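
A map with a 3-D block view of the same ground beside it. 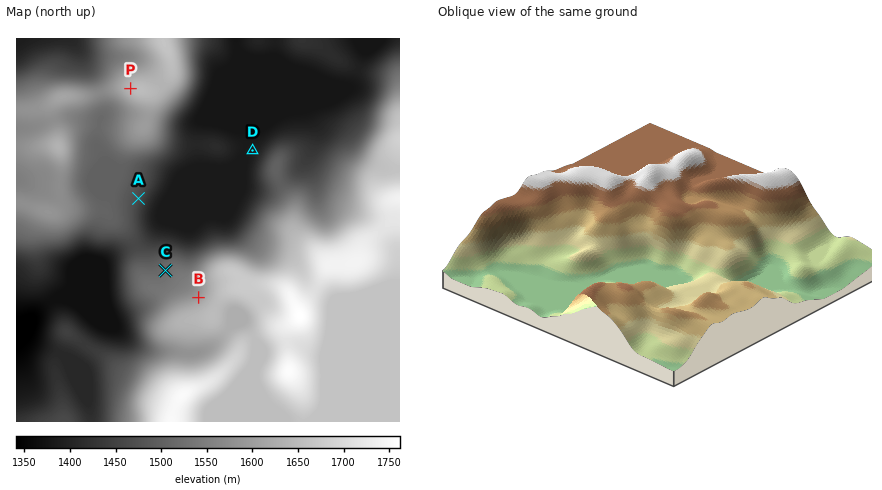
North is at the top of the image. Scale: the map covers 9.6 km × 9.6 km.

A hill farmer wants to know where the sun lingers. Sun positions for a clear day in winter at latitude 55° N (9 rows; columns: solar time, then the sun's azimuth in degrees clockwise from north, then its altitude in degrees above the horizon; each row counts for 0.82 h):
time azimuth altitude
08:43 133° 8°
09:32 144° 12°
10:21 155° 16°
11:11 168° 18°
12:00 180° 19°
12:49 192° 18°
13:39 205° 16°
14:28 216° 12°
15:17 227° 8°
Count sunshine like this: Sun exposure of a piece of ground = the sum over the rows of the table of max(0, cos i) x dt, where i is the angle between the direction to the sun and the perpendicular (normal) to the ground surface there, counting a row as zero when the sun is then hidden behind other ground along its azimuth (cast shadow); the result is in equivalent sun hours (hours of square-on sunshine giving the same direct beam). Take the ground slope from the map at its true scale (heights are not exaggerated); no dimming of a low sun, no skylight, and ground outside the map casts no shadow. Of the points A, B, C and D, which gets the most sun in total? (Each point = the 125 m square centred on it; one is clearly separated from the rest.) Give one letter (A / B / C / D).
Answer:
A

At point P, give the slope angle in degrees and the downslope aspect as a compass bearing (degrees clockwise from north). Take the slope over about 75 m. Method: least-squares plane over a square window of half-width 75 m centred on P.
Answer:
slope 5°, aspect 266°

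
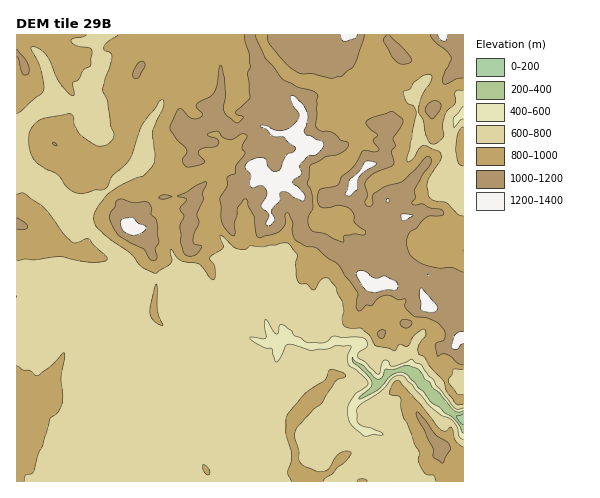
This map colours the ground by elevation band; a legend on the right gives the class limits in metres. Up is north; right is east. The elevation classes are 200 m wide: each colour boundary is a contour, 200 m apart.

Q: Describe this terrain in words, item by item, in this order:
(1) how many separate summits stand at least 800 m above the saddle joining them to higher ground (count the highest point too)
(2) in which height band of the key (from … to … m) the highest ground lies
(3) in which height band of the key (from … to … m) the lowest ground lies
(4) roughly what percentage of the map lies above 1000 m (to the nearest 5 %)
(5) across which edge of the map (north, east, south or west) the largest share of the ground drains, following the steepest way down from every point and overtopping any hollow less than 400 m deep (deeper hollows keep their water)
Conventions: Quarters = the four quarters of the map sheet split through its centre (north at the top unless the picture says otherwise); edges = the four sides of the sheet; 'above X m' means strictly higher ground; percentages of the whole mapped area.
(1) Counting only tops that stand 800 m proud, the map has 1 summit.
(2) The highest ground lies in the 1200–1400 m band.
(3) The lowest point is somewhere between 0 and 200 m.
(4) Roughly 20 % of the ground is higher than 1000 m.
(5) Most of the ground drains across the eastern edge.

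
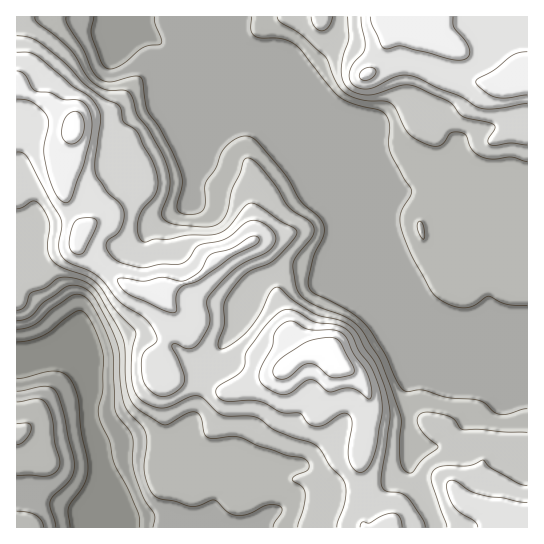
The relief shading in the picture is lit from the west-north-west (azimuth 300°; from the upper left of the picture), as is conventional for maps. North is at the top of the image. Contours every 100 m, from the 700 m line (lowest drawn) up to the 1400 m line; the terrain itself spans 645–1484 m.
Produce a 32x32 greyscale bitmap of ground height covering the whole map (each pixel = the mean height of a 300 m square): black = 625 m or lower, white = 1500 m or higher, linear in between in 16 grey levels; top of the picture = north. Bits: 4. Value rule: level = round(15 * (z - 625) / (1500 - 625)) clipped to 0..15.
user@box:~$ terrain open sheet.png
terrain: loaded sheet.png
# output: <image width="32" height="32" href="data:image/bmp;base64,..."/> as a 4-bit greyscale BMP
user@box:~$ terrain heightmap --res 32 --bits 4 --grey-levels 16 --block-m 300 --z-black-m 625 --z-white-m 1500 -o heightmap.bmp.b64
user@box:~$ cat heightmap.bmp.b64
<image width="32" height="32" href="data:image/bmp;base64,Qk12AgAAAAAAAHYAAAAoAAAAIAAAACAAAAABAAQAAAAAAAACAAATCwAAEwsAABAAAAAAAAAAAAAAABEREQAiIiIAMzMzAERERABVVVUAZmZmAHd3dwCIiIgAmZmZAKqqqgC7u7sAzMzMAN3d3QDu7u4A////AGUxAAE0REREVniaqpiJqqpEMRESRFVVVVZ3iZmXiqqqRDIRElZlVVVmd4mYd5qpmFVTERNmZVVVZnial2eZiIhlUxEjVlVVVmd4m5dmd4iHZlMRI1ZmZmeIiZunZnd3d2ZCETRmZniImaqqqGd2ZmZVQhJGiHeJmaqrq7hmZlVFNDISSKqZq7vLu7y3VURERBIhElm7qZq83c3clURDMzMRERFZuqmJrN7u63QzMzMzERESWKqqiJvN7tlUNEMzMzIRE3irupiKzLumQ0REQzNkISWKvLqYiKqHZDM0REREdkNIvMy6mIiHVEMzNFZVVXdmervMu7mIhkMzMzVmZVZ3iruqqqvLmIZTMzNFZVVVeJy6mYiau7uXVDMzVmVVVXecy6iIiIm7mHQzNFZVVVaIm7updlVnmYdUMzRmVVVmibuqqYZEV4h1QzM0VVVVVprMqpiHVFZ3ZDMzNFVVVVab3bmYhkRWdlMzMzRWVVVmq925iIVDRWVDMzNFZmZnd6veyYhkMzRUMzMzRWd2eImrzsmHVDMzMzMzM0V3d4iZvMy5hkMzMzMzM0Vmd3mqusu6hmVDMzMzMzR6mImrvM27qGREQzMzMzNGm7uru7zNqodDMzNEREQ0V4q7u8zLvJh1QzMzRERFVXeJvMzMu7t2ZDMzNERERmeIiszMzLu7"/>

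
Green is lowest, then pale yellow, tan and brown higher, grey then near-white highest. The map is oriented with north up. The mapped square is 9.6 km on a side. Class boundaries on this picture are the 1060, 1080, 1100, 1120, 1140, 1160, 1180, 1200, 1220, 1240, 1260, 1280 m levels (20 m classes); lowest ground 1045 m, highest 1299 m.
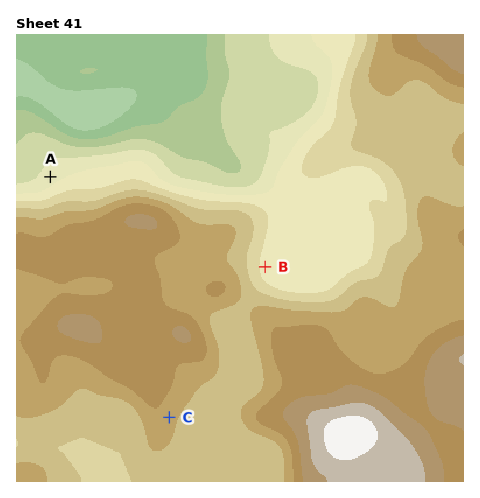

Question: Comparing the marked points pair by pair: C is above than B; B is above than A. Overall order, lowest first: A B C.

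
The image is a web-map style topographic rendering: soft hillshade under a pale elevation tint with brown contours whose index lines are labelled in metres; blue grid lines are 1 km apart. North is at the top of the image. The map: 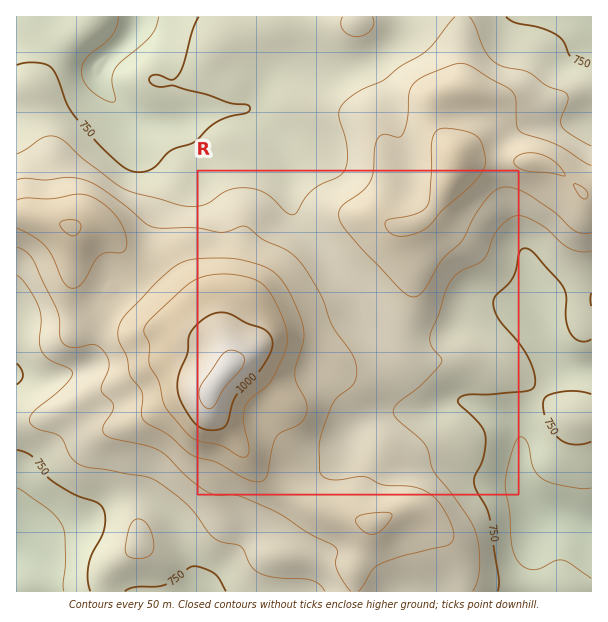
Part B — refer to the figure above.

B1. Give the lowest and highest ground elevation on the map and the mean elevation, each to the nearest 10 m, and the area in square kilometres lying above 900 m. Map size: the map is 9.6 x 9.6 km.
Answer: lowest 660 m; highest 1060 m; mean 820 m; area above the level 11.7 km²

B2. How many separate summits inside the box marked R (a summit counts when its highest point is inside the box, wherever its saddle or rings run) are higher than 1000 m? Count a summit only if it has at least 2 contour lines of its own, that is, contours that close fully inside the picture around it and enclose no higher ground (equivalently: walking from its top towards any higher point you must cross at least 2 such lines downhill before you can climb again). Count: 1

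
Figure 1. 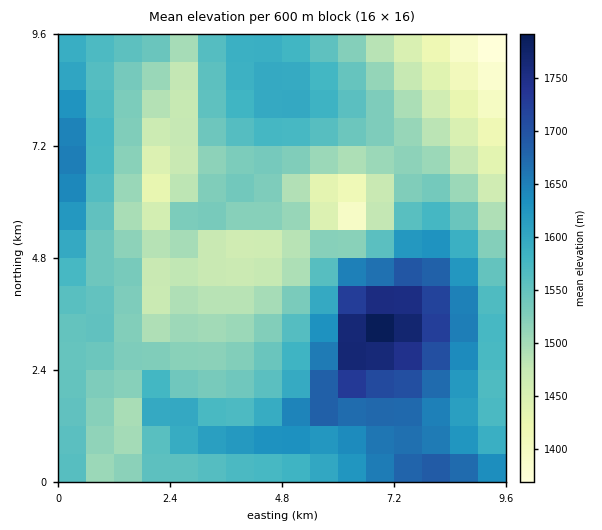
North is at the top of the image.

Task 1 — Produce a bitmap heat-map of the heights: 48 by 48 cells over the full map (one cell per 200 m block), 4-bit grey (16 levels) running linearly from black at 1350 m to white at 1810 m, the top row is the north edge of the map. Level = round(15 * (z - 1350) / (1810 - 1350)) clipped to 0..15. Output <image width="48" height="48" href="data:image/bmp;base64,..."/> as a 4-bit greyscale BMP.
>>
<image width="48" height="48" href="data:image/bmp;base64,Qk32BAAAAAAAAHYAAAAoAAAAMAAAADAAAAABAAQAAAAAAIAEAAATCwAAEwsAABAAAAAAAAAAAAAAABEREQAiIiIAMzMzAERERABVVVUAZmZmAHd3dwCIiIgAmZmZAKqqqgC7u7sAzMzMAN3d3QDu7u4A////AHd2VFZ3d3d3d3d3d3eIiJmZqqu7zLu6qnd2VFZnd3d3d3d3d3iIiJmaqqu7u7qqmXd2VEVnd3d3eIiIiIiIiZmaqqu7uqqZmHd2VEVnd3eIiJmZmZiIiZmqqqqqqqmZiHd2VEVmd4iJmZmZmZmZmZmqqqqqqpmYh3d2VUVneImZmZmZmqqqqZqqqqqqqZmId3d2ZURniJmYiIiImaqrqqqqqqqqqZmId3d2ZURoiYiId3d3iJqru7qqu7uqqZmId3d2ZUVoiIh2ZmZ3d4mrvMu7u7u6qpmId3dmZUV4iHdmZmZnd3iavMy7u7u7qpmId3ZmZVV3h2ZmZmZnd3iavM3MzMy7qpmId3ZmZmZndmZmZmZmd3iJvN3czMzLuqmId3ZmZmZmZmZmZmZmd3iJrN7t3dzMu6mYd3ZmZmZmZmZVVmZmZ3iJq97u3d3cy6mYd3ZmZ2ZVVVVVVVZmZneJm97u7u3cy6qYd3ZmZ3ZVVVVVVVVWZneIm97/7u7dy7qYd3dmd3ZURVVVVVVVZmeIms7//u7dzLqYd3dmd3ZERVVVVVVVVmd4ms3v7u7dzLqYdndmZ3ZERVVVVVVVVWZ4is3u7u7dzLqYdndmZ3ZURFVURERFVVZnib3e3d3dy7qYdnd2Z3ZURFREREREVVVnebzdzN3cy6qYdod2Z3ZURERERERERFVWeavMvMzMu6mIdod2ZnZUREREREREREVWeJqqq7u7uqmHdoh2ZmZURERERERERERVeImZmqu7qpmHZYh3ZmZURVRERERERERVZ3d3iZqqqZh3ZZh3ZmZURVVERERERERVZmZWeImZmYh2ZZiHZlVURWZVRERERFVVVURFZ4iZmId2VZmHZlVERWZmVVVVVVVVQyIkVneIiHdmVKmHdmVDNFZmZmZmZmVUMhEjRWd3d3ZlVKmHdmVDI1ZmZmZmZmVUIRESRWZ3d2ZVRKmIdmVDIkVmZnd2ZmVDIREjRVZnZmZUQ7qYdmVDIjRWZmZmZlRDMiIjRVZmZmVUQ7qYdmVUIjRVVVZlVVVEMzM0RVZmZVVEM7qYdmVUMjRVVVVmZlVVREREVVZmVVREM7qYd2ZUMjRVVmZmZmZlVVVVVVVVVURDMrqYd2ZUMjRWZmZmd2ZmZlVVVVVVVUQzMrqYd2ZVQzRWZmd3d3d3ZmZmZlVVVEQzIrqYd2ZVQzRWZnd3d3d3d3ZmZlVVREMyIqqYd2ZlQzRWZ3d4iIiHd3dmZlVURDMyIqmYd2ZlQzRWd3eIiIiIh3dmZlVUQzMiIamId2ZlVDRWd3iIiIiIh3d2ZVVEQzMiIZmIdmZlVDRWd3iIiIiIh3dmZVVEMzIiEZmHdmZmVDRWd3iIiIiIh3dmZVREMyIhEZiHdmZmVERWd3iIiIiId3ZmVURDMyIhEYiHd2ZmZURWd3iIiIiId3ZlVUQzMiIREYiHd2ZmZURWd4iIiIh3d2ZlVEQzIiEREYiHd3d3dlRWeIiIiId3dmZVREMzIiEREIiId3d3dmVWeIiIiHd3ZmVVRDMyIhERAA=="/>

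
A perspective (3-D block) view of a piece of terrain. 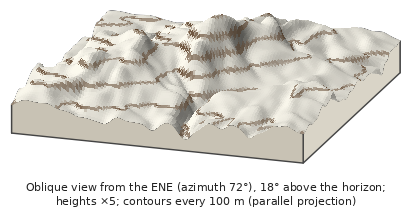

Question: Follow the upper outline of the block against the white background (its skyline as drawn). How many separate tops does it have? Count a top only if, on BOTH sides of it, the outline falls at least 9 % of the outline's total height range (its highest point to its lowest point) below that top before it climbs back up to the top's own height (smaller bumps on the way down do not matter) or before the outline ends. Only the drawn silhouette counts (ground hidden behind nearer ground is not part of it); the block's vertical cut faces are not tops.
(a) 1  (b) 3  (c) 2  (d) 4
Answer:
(c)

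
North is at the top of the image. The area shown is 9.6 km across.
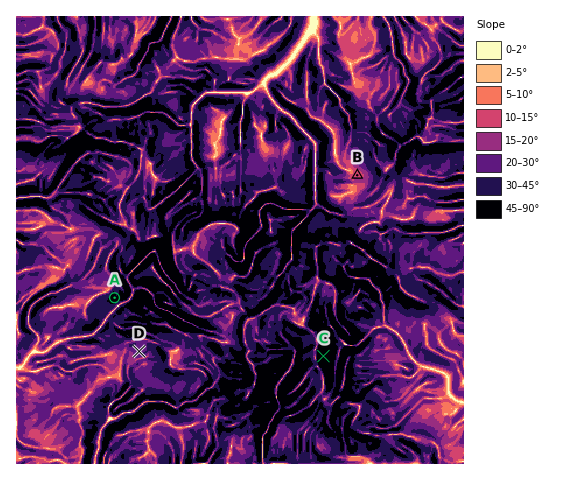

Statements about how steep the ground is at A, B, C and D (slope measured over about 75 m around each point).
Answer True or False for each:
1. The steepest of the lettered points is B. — False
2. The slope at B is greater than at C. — False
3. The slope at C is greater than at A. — True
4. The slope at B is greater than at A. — False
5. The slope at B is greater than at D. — False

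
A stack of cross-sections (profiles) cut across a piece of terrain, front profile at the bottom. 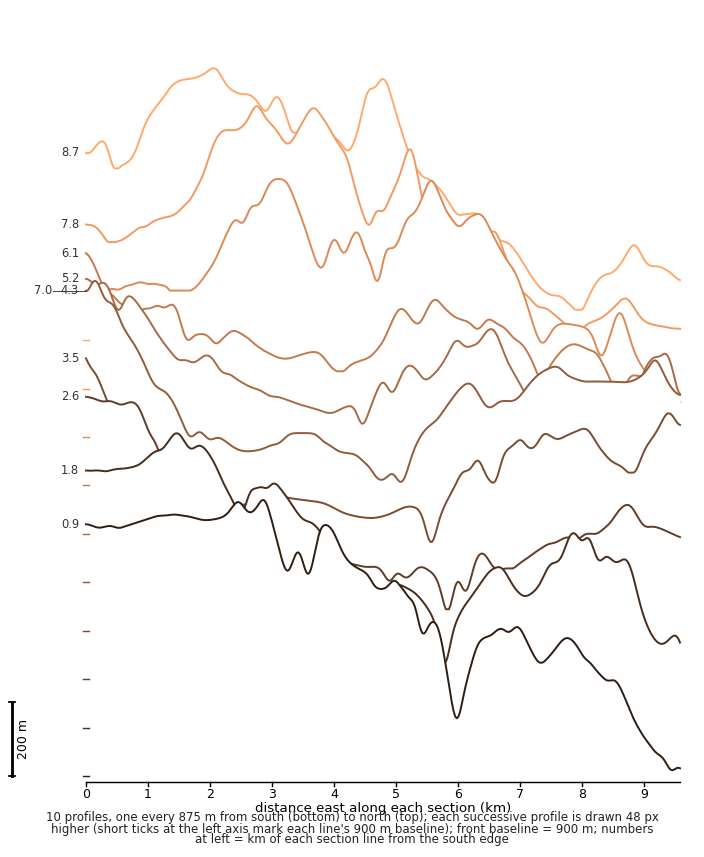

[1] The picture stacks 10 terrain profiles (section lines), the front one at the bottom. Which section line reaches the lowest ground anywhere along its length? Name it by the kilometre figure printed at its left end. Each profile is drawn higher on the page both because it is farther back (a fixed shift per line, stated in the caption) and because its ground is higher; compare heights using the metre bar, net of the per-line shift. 0.9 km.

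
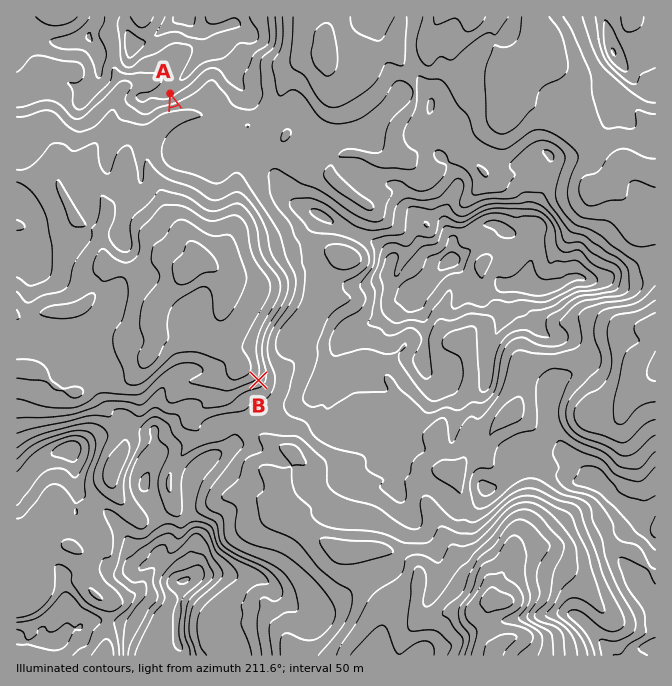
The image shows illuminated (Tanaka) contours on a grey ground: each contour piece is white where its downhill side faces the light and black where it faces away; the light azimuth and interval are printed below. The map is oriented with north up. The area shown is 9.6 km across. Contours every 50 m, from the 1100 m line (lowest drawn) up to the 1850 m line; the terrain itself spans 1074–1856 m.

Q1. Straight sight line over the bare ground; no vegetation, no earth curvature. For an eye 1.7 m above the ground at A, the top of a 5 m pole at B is visible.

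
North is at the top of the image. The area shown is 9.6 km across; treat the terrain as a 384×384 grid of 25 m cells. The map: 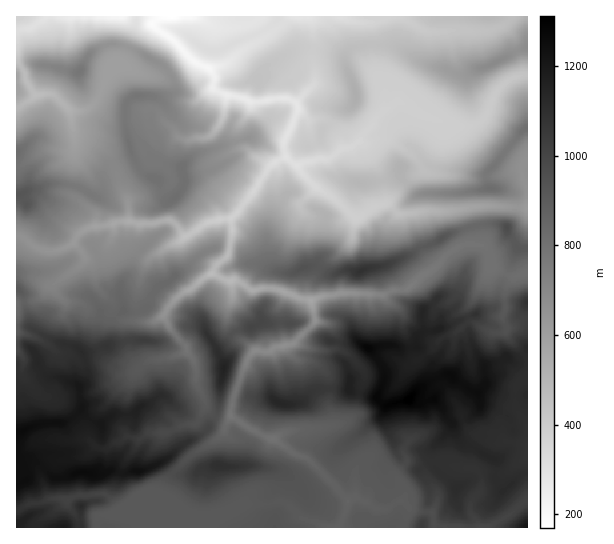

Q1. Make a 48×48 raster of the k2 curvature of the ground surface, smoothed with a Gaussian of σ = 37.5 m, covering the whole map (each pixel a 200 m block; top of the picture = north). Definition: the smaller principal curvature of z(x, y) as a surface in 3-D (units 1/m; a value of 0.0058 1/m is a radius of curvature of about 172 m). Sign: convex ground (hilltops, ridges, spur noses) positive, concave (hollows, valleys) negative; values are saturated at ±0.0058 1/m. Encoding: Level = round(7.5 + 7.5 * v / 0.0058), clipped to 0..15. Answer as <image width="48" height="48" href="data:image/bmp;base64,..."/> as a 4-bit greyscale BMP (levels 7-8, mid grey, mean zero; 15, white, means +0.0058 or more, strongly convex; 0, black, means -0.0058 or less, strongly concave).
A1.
<image width="48" height="48" href="data:image/bmp;base64,Qk32BAAAAAAAAHYAAAAoAAAAMAAAADAAAAABAAQAAAAAAIAEAAATCwAAEwsAABAAAAAAAAAAAAAAABEREQAiIiIAMzMzAERERABVVVUAZmZmAHd3dwCIiIgAmZmZAKqqqgC7u7sAzMzMAN3d3QDu7u4A////AGZXlXR3d3d3d3d3d3d2Zlh3eFdzRFRDaTd1Y1NGd3d3d3d3d4doeGeGZ2Q0eEiGJVIjM1dlV3d3Z2d3d2Z4iGVnhmWDd1d4dHdWZCE3U1dmd3Zmd3d4h1d3eGV0eHV4hnhJd3l2Z0Nnh3dlVnd4ZHd3d0dnd4Z3hndnd3h2aXcjh4iId3eGN3d3dVl3d2ZmZ3h3dldnRliCJ4h4dnczeHd3VkZ3dmeIdnZ3eHQ1dWV3QEZmdmN3d4d2R0h3Z3dnd3ZmZleFM1RXljRnUjd3d3d0Z1RXd2d3d3d3d3eGaFVTNoJxOGRFVWZldmZEd1Vnd2d3Z3Z3eHdXdFQHdmZmZlQ2h3aFdWhnd3dmZ4ZHSIZ4dFYIZ5iIdWZWd4d3dWh2d3d3ZmZ2R2iHc2cJaHZ3dYlJVXdoVnh2aHZ3eIdWVWhnRHgGaGZ3hWhGdVd2Z3aGZ1d3d2dmZmZnRHhgZ1dnZWhFd1Z3iFZ3Z0Z2ZnZWZlVYJmmAiFg1VoU2dmV2V1h2dih1Z4aHZlZSNnaEACR0MzOHVndWVldYdkRHiHaHaIlwV3YxZkAGmEeHeFdkZnZWOCZ3dnZmZmcIaHNYh3gwhFhnd0d4Y3RERjhlV2ZlQxA3eHJoaGiSA1hmdzZmZkZjdjZ4Rmd3h5UJiGRVlzlwaYZ1ZEiFZTlkV1VVRndXdncAZncVamIAADMxFndYVzVkaZZVeIV4dXeCBpcgAAJ3dhI0UBNXd3RmVVV3RnZohYd5YAAFh3iGeFiXd3RFd3RnVYd3dVZmdlaHdwVpd3aIZXeYiHZTZ4ZmdmdUeEd3djKGdmBYeHWHljR2Z4dlRmZmh3RWMohneHQCeJYXd4VmiFFnZmd3VFVmdkeIg1d2hoiQBocGiHZlVnF2Z2dohmdXZFZ3Z1IhEAAEYAMniHZmZmRHZmdmd3dok1dnd4V4OIdWd1UFh3dVeVRTYxERETRUM2hndkeIJ2iHZ2hgZ3Y3hDdlRIdmZTERNXd1VXd2Vmd4dnd1B3iUNHh3ZUiHd3eIdWd3d3Z2Z4hnh2d4FXhiaIiHZ1RUREVmZWdVZlh2Z3doZndncWc3h3d2aIZWZnh1ZmV3Znd2d3d4dmaGMxJDM3ZmeXV3d3d3ZodVZnd2hndnd3dSaGOYd0V3Zld3ZmZ3dViHdXd2h3djEChnmEKHh3dnd3d3d2ZndVd3dYd3d3dYeQRGlWJ2h2Zmd3d3d2ZWiVd3dXdnd3Z3d5CTZYYlVndWd3d3dnZWZyaIJVVndmd2R3J0JXcYh3h2d3d3ZndGd4EhV3VniHh3Y0ABUhFFd2eFd3dmZ3ZFiFF2d3VmZlVoZgiHh3d0Vmh1d3ZneIdSVwZ3aYVnZVV3ViZ3iHd3Z3hWdmZ4h3d1IgmXZ3VndniGEkRXiHd3d4dXZnh4hniHdSd2ZodmZ4hwSIhVd3h3d4Z3d3d3Z3Z3dkZmVXeId2YTh3eGVXiHd3h3d3d3d2ZnZ0V3dWZ3VFFYh3ZndleHd3h3iIZVVVVFWHZWRDMzSEVERXd3Z4ZVdlVVVlaId3d2RQ=="/>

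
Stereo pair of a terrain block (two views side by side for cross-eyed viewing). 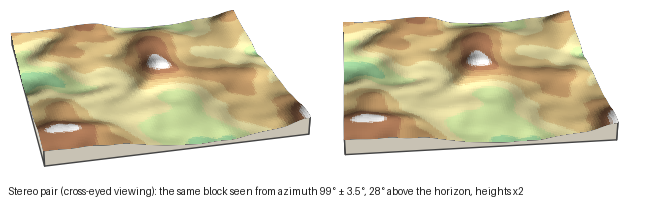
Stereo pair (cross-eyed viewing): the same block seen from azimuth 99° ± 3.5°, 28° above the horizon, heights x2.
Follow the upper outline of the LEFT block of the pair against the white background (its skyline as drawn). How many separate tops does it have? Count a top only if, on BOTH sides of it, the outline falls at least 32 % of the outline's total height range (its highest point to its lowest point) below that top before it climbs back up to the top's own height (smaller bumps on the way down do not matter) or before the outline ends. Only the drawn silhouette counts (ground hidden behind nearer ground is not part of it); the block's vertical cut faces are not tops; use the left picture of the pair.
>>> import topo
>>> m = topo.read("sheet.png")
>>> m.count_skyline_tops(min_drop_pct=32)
0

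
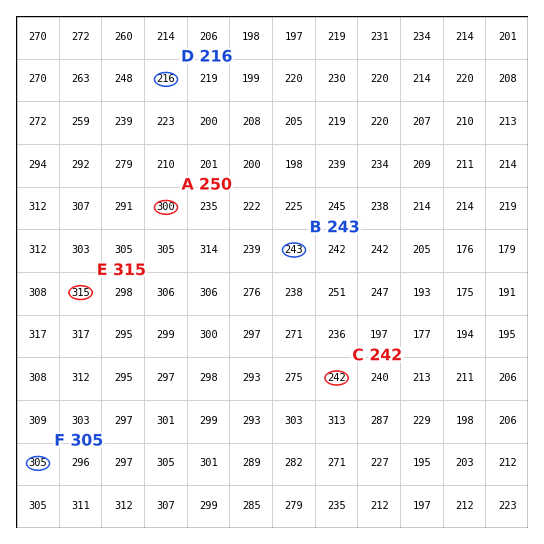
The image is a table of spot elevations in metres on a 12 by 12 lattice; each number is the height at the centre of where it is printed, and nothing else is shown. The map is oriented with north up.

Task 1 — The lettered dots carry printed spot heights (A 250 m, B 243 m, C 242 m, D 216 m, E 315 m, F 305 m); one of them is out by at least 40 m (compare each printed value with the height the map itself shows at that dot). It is A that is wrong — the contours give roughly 300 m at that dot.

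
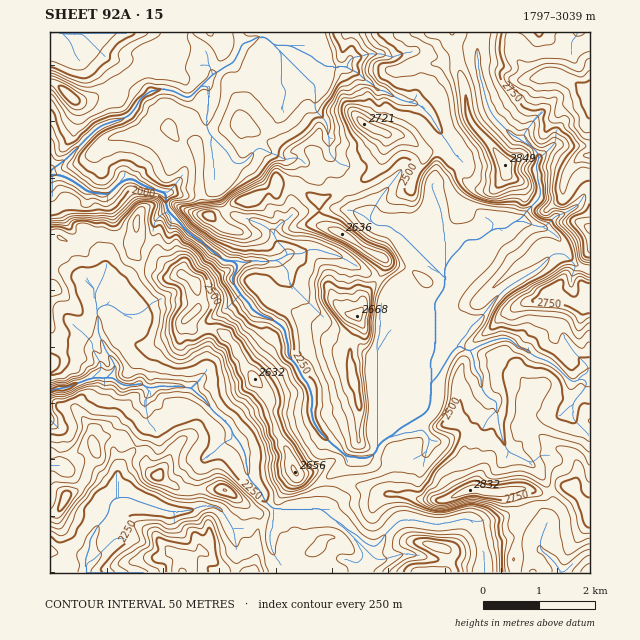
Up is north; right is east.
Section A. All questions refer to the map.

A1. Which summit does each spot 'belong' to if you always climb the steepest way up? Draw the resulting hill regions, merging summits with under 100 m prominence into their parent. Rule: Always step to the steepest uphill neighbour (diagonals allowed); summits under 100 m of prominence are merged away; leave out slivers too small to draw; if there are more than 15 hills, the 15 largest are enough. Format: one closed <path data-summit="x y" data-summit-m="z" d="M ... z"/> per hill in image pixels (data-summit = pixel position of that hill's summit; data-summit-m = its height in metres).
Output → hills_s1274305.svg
<path data-summit="590 92" data-summit-m="3039" d="M590 32l-111 1-1 34 10 39 4 8 23 24 9 1 13 13 1 10-3 9 5 12 0 13-18 23-15 7-9 0-42-29-11 0-12 5 5 22 0 10 6 13 0 22-25-13-4 0-29 63-3 19-8 20 3 37 0 55-9 8 2 2 9 3 25-1 11-3 11-8 3-13-11-13-16 2 19-8 9-9 4-14-2-20 8-18 14-20 12-12 14-7 14-20 10-11 31-18 23-20 0-10-15-12 13-13 17-7 16-18z"/><path data-summit="295 472" data-summit-m="2656" d="M169 212l-7 2-5 5-3 15-9 17-2 11-38 34-2 7-6 6 2 25 8 20 7 10 0 5-4 6 12 10 20-1 7 6 21-5 21 2 39 39 4 12 7 6 3 6 4 26 14 17 4 9 12 12 10-5 34 2 5-15 1-18 8-8 9-4 5-7-21-17-13-16-4-10 0-27-24-35-3-24-4-5-11-7-13-4-22-26-2-12 4-7 0-5-2-2-11-2-10-7-21-17z"/><path data-summit="485 492" data-summit-m="2832" d="M454 343l-13 15-8 18 2 20-4 14-9 9-15 7 12-1 8 9 3 4-3 13-11 8-11 3-25 1-10-4-7 3-13-2-22 18-1 18-4 14-7 2 26 10 25 28 9-3 12-16 13-12 13 0 14 5 19 0 22-5 6 5 7 19 3 15-1 15 76 0-6-12-14-13 1-11 11-28 0-12-4-11-16-22-20-10-6-6-9-27-1-18-11-8-3-6-1-13-6-7-1-12-5-7z"/><path data-summit="342 234" data-summit-m="2636" d="M287 57l-4 18 5 8 0 6-7 25-7 13-9 9-14 21-8 6-12 3-7-11-7-5 0 40 3 9 11 15 29 10 11 7 7 13 9 11 15-2 7-4 12 1 18 6 37 21 16 13 0 6-6 11 1 11 27-61 12 1-31-29-5-3-14-1-25-18-10-19-6-24-5-9-3-32-13-16 3-18-1-7-11-6z"/><path data-summit="505 165" data-summit-m="2849" d="M478 32l-163 0-1 8-3 3-17 3-11 5 38 16 25 0 4-8 23-6 25 4 8 12 1 10 0 10-5 10 20 8 9 9 24 39 0 7-4 7-18 14 0 17 12-3 11 0 42 29 9 0 15-7 18-23 0-13-5-12 3-16-14-16-9-1-23-24-4-8-10-39z"/><path data-summit="357 316" data-summit-m="2668" d="M315 249l-6 0-7 4-12 0-12 8 4 8 0 17-16 31 15 8 4 5 3 24 8 10 6 12 8 9 3 12-1 19 8 17 30 27 13 2 8-5 7-7 0-55-3-37 8-20 3-31 6-11 0-6-16-13-31-18z"/><path data-summit="181 572" data-summit-m="2604" d="M126 497l-5 0-11 5-3 14-10 11-7 13-4 17 2 8-2 8 276 0 0-8 6-6 0-8-26-29-27-11-27-2-10 5 0 5-5 7-20-2-7 4-13 0-10-16-8-5-17 0-8 4-24 0z"/><path data-summit="366 124" data-summit-m="2721" d="M285 52l0 3 20 21 11 6 1 7-3 18 13 16 3 32 27 31 11 33 8 6 14 1 5 3 36 34 12 7 1-23-6-13 0-10-5-19 0-22 18-14 4-7 0-7-24-39-9-9-8-5-14-2-15-9-8-1-30-23-26 0z"/><path data-summit="70 96" data-summit-m="2289" d="M238 32l-188 0 0 137 19-12 26-28 10-5 23-8 10-14 12-11 19-1 15 7 6 0 4-3 16-13 4-8 17-9 4-5 8-15z"/><path data-summit="590 513" data-summit-m="2794" d="M509 339l-12 0-28 12 6 10 0 8 6 7 0 9 4 10 11 8 1 18 9 27 6 6 20 10 16 22 4 11 0 12-11 28-1 11 14 13 4 8 5 4 18-17 9-4 0-119-6-2-10-11-3-8 1-7 13-19 3-8-4-1-13 7-19-21-19-7z"/><path data-summit="66 497" data-summit-m="2531" d="M101 374l-34 14-17 2 0 161 10 3 28 1 2-15 7-13 10-11 3-14 9-5-2-22 3-9 14-16 11-22 0-29 5-9-8-6-20 1-11-9z"/><path data-summit="590 292" data-summit-m="2798" d="M563 253l-11 2-16 15-31 18-10 11-14 20-14 7-15 18 19 6 26-11 12 0 24 17 19 7 19 21 13-7 6 1 0-107-10-4z"/><path data-summit="157 475" data-summit-m="2527" d="M180 385l-24 2-6 3-5 9 0 29-11 22-13 14-4 11 2 23 7-1 40 14 24 0 9-5-2-31 5-11 6-8 26-19-4-11-39-39z"/><path data-summit="209 216" data-summit-m="2530" d="M218 173l-34 1-12 16-7 3 1 14 6 10 52 43 21 3 28-1 11-5 2-3-8-10-7-13-18-10-17-5-10-7-9-19z"/><path data-summit="432 572" data-summit-m="2585" d="M469 519l-22 5-19 0-14-5-13 0-13 12-12 16-8 4 0 8-6 6 0 7 121 1 2-15-3-15-7-19z"/>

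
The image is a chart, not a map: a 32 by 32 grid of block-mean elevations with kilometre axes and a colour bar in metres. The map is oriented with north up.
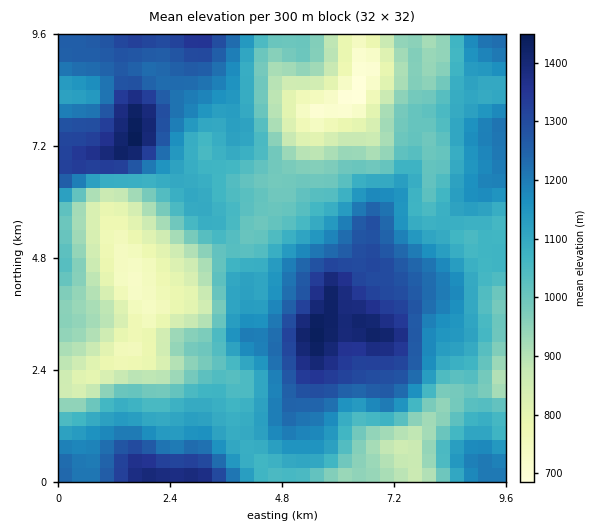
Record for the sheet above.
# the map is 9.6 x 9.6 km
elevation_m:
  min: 670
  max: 1460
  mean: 1080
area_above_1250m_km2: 16.8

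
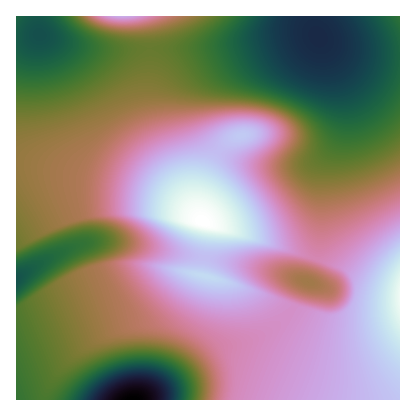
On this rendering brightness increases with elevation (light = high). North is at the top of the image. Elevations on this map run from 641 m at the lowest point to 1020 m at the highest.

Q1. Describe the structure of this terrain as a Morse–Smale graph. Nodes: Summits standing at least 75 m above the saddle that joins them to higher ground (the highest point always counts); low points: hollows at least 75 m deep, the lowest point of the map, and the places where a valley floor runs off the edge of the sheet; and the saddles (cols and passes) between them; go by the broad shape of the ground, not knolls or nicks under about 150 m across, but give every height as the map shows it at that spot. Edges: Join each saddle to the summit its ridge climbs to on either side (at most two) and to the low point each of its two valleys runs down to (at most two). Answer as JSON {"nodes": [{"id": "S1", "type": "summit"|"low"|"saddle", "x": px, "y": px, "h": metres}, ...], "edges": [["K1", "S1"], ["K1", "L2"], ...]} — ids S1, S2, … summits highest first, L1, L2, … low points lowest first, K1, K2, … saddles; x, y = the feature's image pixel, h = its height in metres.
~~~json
{"nodes": [
{"id": "S1", "type": "summit", "x": 202, "y": 222, "h": 1020},
{"id": "S2", "type": "summit", "x": 400, "y": 298, "h": 1008},
{"id": "S3", "type": "summit", "x": 122, "y": 16, "h": 919},
{"id": "L1", "type": "low", "x": 132, "y": 400, "h": 641},
{"id": "L2", "type": "low", "x": 318, "y": 36, "h": 701},
{"id": "K1", "type": "saddle", "x": 292, "y": 308, "h": 896},
{"id": "K2", "type": "saddle", "x": 314, "y": 258, "h": 883},
{"id": "K3", "type": "saddle", "x": 150, "y": 48, "h": 802}],
"edges": [["K1", "S1"], ["K1", "S2"], ["K1", "L1"], ["K2", "S1"], ["K2", "S2"], ["K2", "L1"], ["K2", "L2"], ["K3", "S1"], ["K3", "S3"], ["K3", "L2"]]}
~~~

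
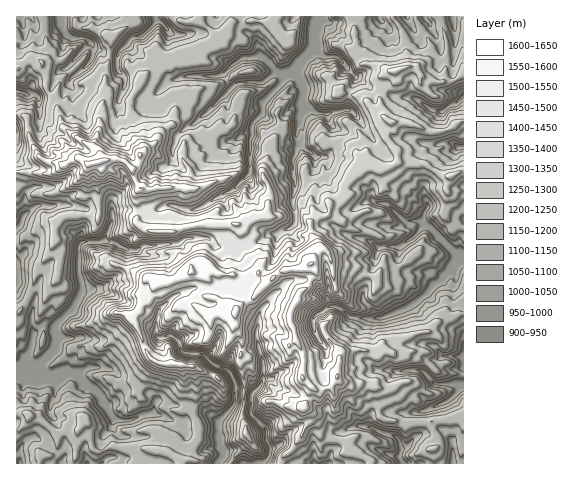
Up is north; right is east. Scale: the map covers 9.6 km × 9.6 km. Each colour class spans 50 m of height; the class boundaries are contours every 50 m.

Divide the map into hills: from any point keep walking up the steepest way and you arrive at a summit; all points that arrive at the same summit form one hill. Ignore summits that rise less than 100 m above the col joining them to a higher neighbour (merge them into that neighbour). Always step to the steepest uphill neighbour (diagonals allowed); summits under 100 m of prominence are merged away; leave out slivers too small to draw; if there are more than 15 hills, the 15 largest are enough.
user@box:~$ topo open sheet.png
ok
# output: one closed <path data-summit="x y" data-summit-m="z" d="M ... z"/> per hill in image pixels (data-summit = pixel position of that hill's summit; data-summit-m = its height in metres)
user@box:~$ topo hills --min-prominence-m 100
<path data-summit="89 164" data-summit-m="1613" d="M463 16l-447 1 1 447 200 0 6-6 1-5-5-12-1-18 16-19 1-13-1-10-7-11-11-4-7 16 4 35-11-3-19 9-1 0 3-4 0-9-4-4-6 0-10-5-8 1-7-8-12 2-14 11-5 9-6 2-7-12 8-4 8-12 0-7-5-10-14-6-15 0-11 8-11-1 1-7 14-18 0-6-3-5-21 1-3-12 19-19 10-19 20-2 16-13 8-25 10 1 6-4 35-2 12-6 19 1 8 8 17 2 10-5 8 2 17-12 9 0 16-10 8 3 31-2 17 11 18 4 12 8-18 47 2 6 9 10 4 7 34-13 44-36 9-11z"/><path data-summit="311 264" data-summit-m="1603" d="M295 224l-17 10-9 0-17 12-8-2-10 5-17-2-8-8-5-1-19 1-7 5-35 2-6 4-10-1-8 25-16 13-20 2-10 19-19 19 3 12 21-1 3 5 0 6-14 18-1 7 11 1 11-8 15 0 14 6 5 10 0 7-8 12-8 4 7 12 6-2 5-9 14-11 12-2 7 8 8-1 10 5 6 0 4 4 0 9-3 4 1 0 19-9 10 2 0-18-3-16 5-14 6-2 10 7 4 8 0 23 17 6 1 6 12 11 3 5-1 7 4 9 9-3 13-15 5-1 11 5 4 4 3 25 13 1 4-12 6-7 1-10 3-4 16-5 11 1 2-10 7-5 23 0-6-7-7-22 8-11 14-2 15 2 16-15 23-1 0-97-2 0-10 13-34 29-19 10-22 7-4-7-9-10-2-6 18-47-12-8-18-4-17-11-31 2z"/><path data-summit="246 434" data-summit-m="1272" d="M237 404l-3 0-16 19 1 18 5 12-6 10 37 1 8-2 6-6 1-4-4-13 1-7-15-16-3-8z"/>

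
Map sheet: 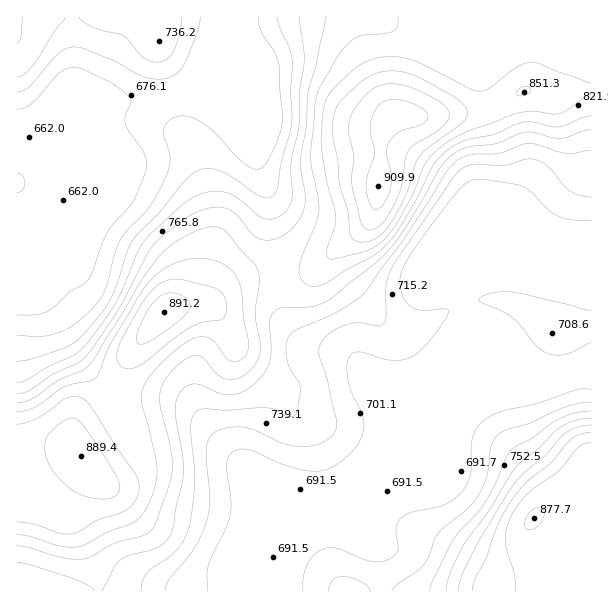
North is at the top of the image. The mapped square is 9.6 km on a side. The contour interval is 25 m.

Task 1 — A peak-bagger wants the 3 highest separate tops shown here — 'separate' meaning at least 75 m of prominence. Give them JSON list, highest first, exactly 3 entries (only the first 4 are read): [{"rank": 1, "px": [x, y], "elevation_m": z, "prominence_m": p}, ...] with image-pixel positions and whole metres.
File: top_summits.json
[{"rank": 1, "px": [380, 186], "elevation_m": 910, "prominence_m": 248}, {"rank": 2, "px": [164, 312], "elevation_m": 891, "prominence_m": 99}, {"rank": 3, "px": [534, 518], "elevation_m": 878, "prominence_m": 186}]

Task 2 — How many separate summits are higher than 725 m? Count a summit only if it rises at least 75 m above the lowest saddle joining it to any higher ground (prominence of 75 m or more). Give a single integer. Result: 3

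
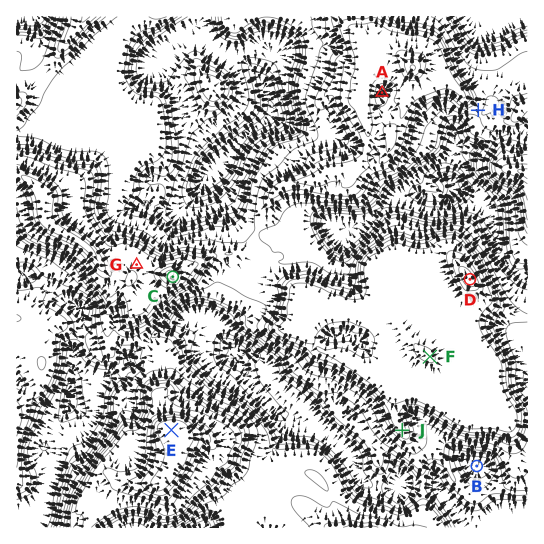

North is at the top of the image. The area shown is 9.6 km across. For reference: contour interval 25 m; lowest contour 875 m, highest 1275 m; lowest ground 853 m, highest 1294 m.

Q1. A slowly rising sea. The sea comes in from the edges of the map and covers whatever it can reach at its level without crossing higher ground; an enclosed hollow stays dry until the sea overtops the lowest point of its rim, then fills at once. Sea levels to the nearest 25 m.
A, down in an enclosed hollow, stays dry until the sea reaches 1175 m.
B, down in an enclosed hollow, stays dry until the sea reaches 1000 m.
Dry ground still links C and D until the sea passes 1075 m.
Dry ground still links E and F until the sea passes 1050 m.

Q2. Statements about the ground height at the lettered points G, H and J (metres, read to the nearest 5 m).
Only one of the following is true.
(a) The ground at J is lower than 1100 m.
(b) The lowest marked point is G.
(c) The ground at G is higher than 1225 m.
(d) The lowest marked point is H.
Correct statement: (d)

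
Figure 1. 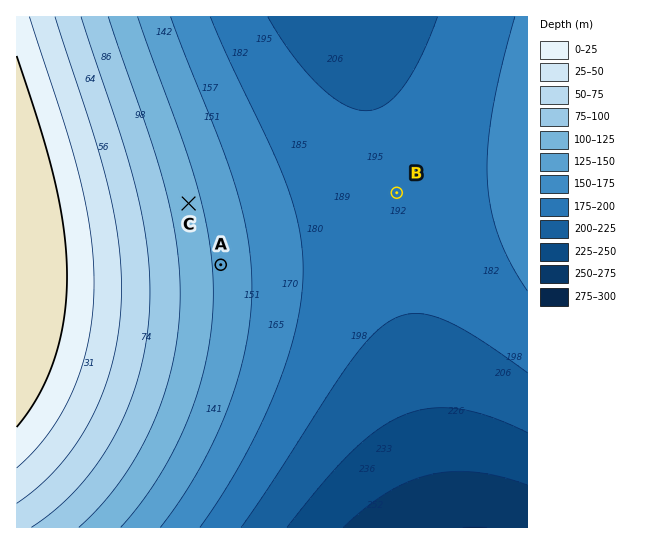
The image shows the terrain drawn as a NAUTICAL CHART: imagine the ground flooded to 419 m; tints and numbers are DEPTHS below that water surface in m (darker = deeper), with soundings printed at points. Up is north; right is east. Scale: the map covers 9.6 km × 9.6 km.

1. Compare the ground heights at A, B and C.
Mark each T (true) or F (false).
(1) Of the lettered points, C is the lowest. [F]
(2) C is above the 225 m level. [T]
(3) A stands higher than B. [T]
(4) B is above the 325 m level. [F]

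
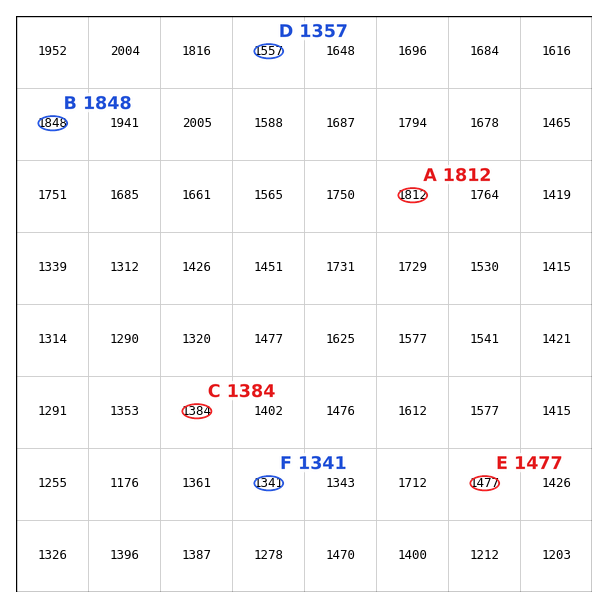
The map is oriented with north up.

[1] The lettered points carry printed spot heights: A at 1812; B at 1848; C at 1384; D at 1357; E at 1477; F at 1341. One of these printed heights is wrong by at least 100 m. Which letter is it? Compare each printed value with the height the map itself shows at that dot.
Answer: D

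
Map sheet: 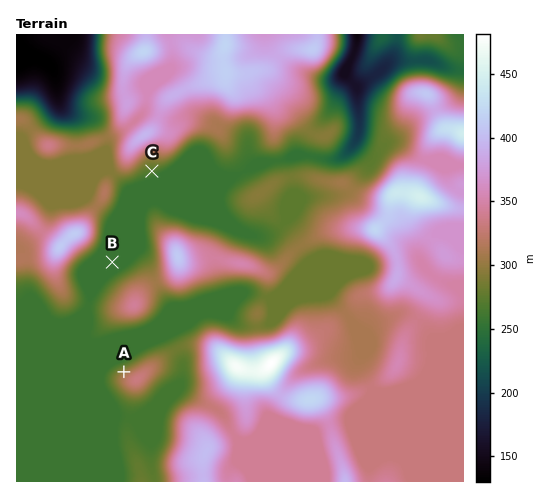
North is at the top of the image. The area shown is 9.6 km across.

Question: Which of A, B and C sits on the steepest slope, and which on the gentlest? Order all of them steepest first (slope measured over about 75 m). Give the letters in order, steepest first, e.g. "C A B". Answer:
A C B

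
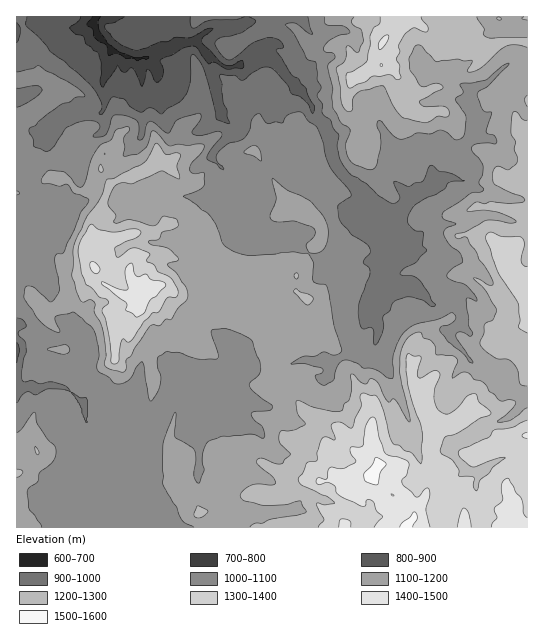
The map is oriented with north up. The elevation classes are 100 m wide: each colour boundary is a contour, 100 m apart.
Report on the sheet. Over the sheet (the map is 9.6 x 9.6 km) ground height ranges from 670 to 1530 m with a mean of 1120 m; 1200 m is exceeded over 23.8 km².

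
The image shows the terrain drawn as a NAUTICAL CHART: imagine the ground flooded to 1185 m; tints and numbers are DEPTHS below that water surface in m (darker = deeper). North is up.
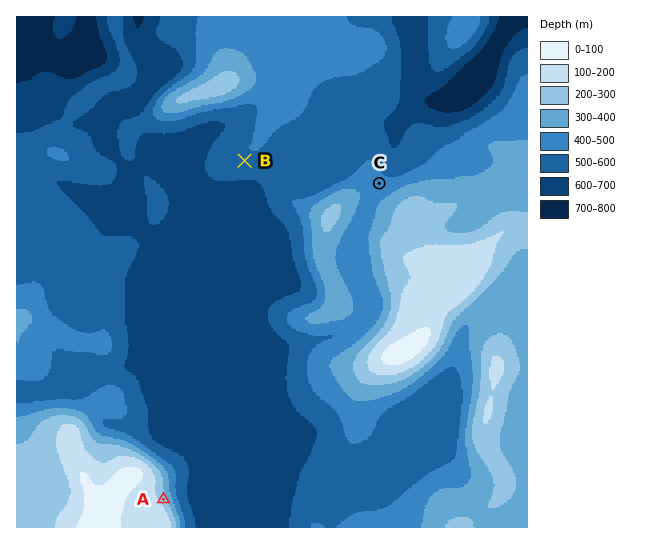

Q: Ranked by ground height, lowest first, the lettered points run B C A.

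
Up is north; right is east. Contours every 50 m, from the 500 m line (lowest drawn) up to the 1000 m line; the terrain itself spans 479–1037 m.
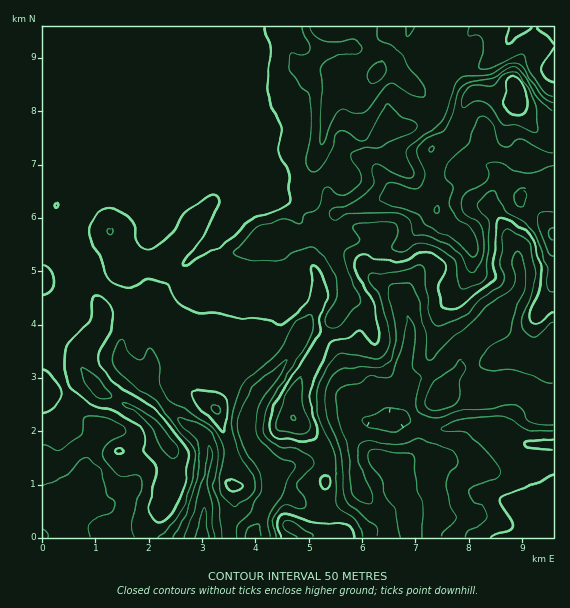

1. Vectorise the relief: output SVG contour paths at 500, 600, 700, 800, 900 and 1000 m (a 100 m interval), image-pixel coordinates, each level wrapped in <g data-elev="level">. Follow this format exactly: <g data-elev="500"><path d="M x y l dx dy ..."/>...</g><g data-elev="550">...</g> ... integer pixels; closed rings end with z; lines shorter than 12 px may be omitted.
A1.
<g data-elev="500"><path d="M491 537l4-2 14-4 4-4-1-7-12-17 1-6 35-14 17-8"/><path d="M553 450l-24-3-3-2-2-2 2-3 3-1 24 1"/></g><g data-elev="600"><path d="M184 537l9-22 10-38 6-32 3 5 0 6-4 27 5 24 0 16 2 14"/><path d="M245 537l3-8 9-5 4 4 2 9"/><path d="M441 537l3-5 13-13-7-14-4-21 3-11 9-10 1-3-2-4-10-7-26-10-25 6-25-4-8 1-5 5-1 6 3 14 12 26 0 8-1 2-4 0-11-6-4-5-4-44-9-29-2-22 1-6 3-5 18-2 10-8 7 0 11 2 4-2 11-31 5-28 1-1 3 2 4 13-2 34 8 15-6 24 2 5 4 5 8 4 8 0 26-7 46-6 13 4 5 10 5 4 9 2 12 0"/></g><g data-elev="700"><path d="M158 537l15-14 10-16 8-24 4-24 0-8-4-7-15-16-17-24-28-21-16-16-3-4 0-6 5-12 6-5 6 13 10 7 5-3 4-8 4 0 7 14 1 20 8 14 6 6 33 19 8 8 6 11 3 10-2 14-4 16 1 7 5 9 11 10 16-12 4-8-2-8-15-28-5-19-1-15 5-21 5-9 7-10 16-11 8-7 22-35 8-7 6-2 3 2 2 4-1 11-43 71-6 18 0 12 7 9 9 5 11 0 7 2 13 7 2 5-2 7-11 12-3 5 1 4 7 10 0 8-6 2-12-4-8 4-4 6-2 6 2 16"/><path d="M362 537l-1-8-3-6-7-7-12-8-3-4 1-23-2-26-14-33-4-14-1-9 2-11 8-19 11-14 4-2 18 2 18 5 6-3 4-6 3-11-1-12-10-32-3-6-7-9-1-6 4-2 28-2 17-5 6 0 2 5 0 14 4 15 1 16 5 9 5 1 23-9 17-18 23-16 1-7-4-13 2-14 0-13 3-5 4-1 13 6 6 5 7 27-2 22-11 27 2 12 5 7 6 1 14-13 4-1"/><path d="M43 445l4 0 10 5 8-2 16-13 3-16 4-4 21 3 14 9 2 4 0 2-18 11-4 4-1 5 3 7 12 15 6 2 13-2 3 1 2 3 0 10-10 32 1 10 3 6"/></g><g data-elev="800"><path d="M314 537l-1-2-8-4-11-8-9-2-2 4 2 4 13 8"/><path d="M173 457l4-1 1-7-19-26-16-12-16-8-5 0 3 4 12 7 10 8 5 7 9 20 6 5z"/><path d="M296 433l5 1 4-1 4-6-7-24 1-24-2-2-6 5-7 9-11 33 2 6z"/><path d="M216 413l3 1 1-5-1-3-4-1-3 3z"/><path d="M100 399l8 0 3-3-12-17-16-12-2 5 4 12 7 9z"/><path d="M109 235l2 0 1-3-3-4-2 3z"/><path d="M553 96l-8-4-6-7-9-14-5-14-2-2-7 2-25 11-10 0-2-4 5-15 0-8-2-4-3-2-11 1-1-4 2-5"/><path d="M301 27l9 22-2 4-4 2-11-2-2 1-3 13 1 4 11 16 8 7 3 5-1 38-4 26 0 4 3 4 6 1 6-5 9-14 6-17 4-5 5 0 15 9 7-2 6-9 10-20 4-5 2 1 11 11 15 7 2 2 0 3-6 5-19 8-11 6-22 3-7 2-2 3 0 4 9 12 2 6-2 7-6 7-6 4-7 1-4-1-7-8-4 0-2 4-5 16-3 3-10 5-4 9-4 0-14-5-24 6-6 4-15 18-4 5 1 3 5 2 15 3 25 0 5-1 7-6 7-3 12-3 5 1 18 23 2 5 1 21-11 18-1 5 3 7 8 0 6-3 7-11 10-8 2-4-2-6-12-24-3-14 1-6 11-8 2-3-5-12 2-4 13-2 20 0 7 1 2 2 2 6-7 16 2 2 5 3 8-1 14-7 8 0 12 5 13 11 4 24 3 5 4 0 16-7 5-6 0-12 3-13 0-26-2-6-8-10-2-4 2-4 8-7 8-4 2 2 8 19 20 12 11 12 12 33 0 20 1 3 4 0"/></g><g data-elev="900"><path d="M553 228l-3 1-2 3 3 6 2 1"/><path d="M553 111l-12-8-17-28-8-7-10 1-15 10-16 1-10 3-7 9-6 21-6 15-5 4-15 8-8 8 0 8 7 17-1 7-3 6-4 3-4 0-20-6-5 0-4 5-4 13 4 3 21 4 11 5 9 11 16 10 14 6 14 15 4 2 3-2 2-6-2-12-6-9-13-9-3-4-4-14 3-14-7-8-2-6 4-10 21-20 4-14 6-10 4-3 5 3 4 6 6 16 5 5 6 0 7-6 4-1 25 13 8 2"/><path d="M371 84l6-2 8-9 1-6-3-6-3 0-4 2-9 9-1 7z"/></g><g data-elev="1000"><path d="M513 115l7 0 4-2 3-6 1-7-2-8-5-9-4-6-5-1-4 1-3 4-3 22 4 8z"/></g>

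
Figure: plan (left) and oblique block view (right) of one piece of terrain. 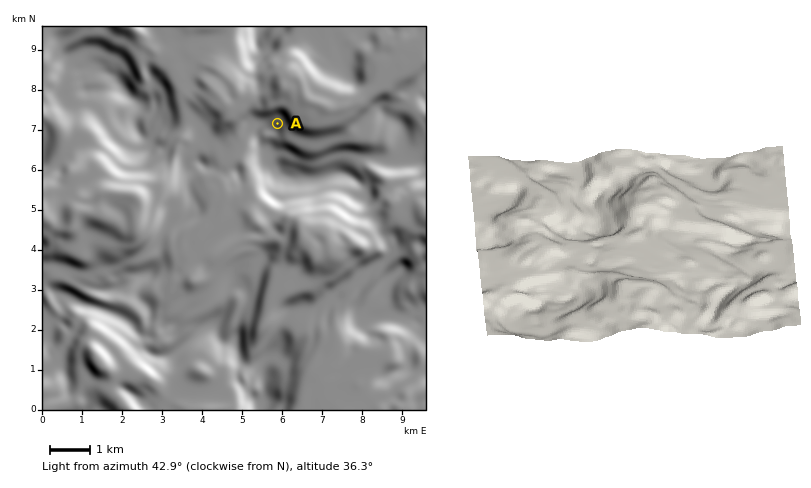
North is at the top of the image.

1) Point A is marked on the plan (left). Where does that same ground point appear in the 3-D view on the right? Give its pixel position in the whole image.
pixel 555 229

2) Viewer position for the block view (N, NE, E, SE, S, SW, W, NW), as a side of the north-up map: W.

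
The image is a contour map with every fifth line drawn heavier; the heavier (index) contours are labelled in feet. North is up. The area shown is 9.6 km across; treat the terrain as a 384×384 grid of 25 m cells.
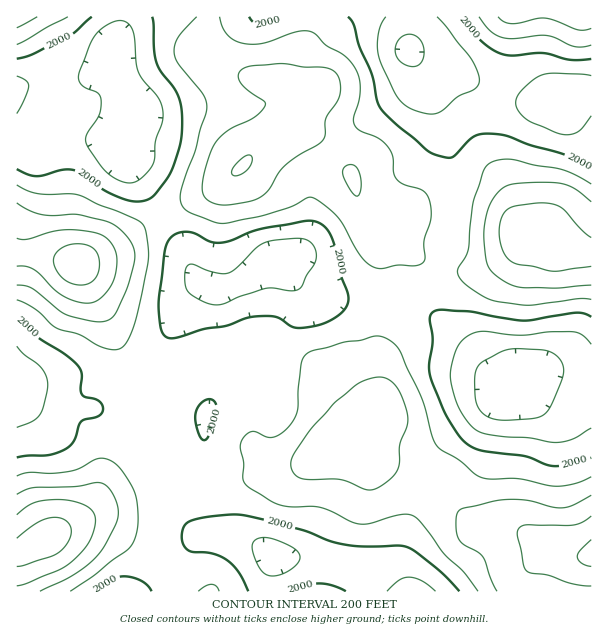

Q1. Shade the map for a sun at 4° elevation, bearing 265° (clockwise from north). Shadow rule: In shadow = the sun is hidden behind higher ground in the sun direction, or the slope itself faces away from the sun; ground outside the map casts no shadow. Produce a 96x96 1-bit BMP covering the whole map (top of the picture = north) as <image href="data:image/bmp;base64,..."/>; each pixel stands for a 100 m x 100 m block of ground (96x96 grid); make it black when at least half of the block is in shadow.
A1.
<image width="96" height="96" href="data:image/bmp;base64,Qk2+BAAAAAAAAD4AAAAoAAAAYAAAAGAAAAABAAEAAAAAAIAEAAATCwAAEwsAAAIAAAAAAAAA////AAAAAAB//8AAP+AAP8AAAAA///gAP/wAH8AAAAA///4AP/4AAAAAAAAf//+AP/4AAAAAAAAD///wP/4AAAAAAAAD///+P/4AAAAAAAAD//////wAAAAAAAAB//////gAAAAAAAAB//////gAAAAAAAAB//////gAAAAAAAAB//////gAAAAAAAAA//////AAAAAAAAAA/////+AAAAAAAAAA/////4AAAAAAAYAAf////gAAAAAAAcAAB///8AAAAAAAAYAAA///gAAAAAAAAAAAA//+AAAAAAAAAAAAAf/8AAAAA4AAAAAAAf/wAAAAA+A8A4AAAf/gAAAAA/B/B8AAAP+AAAAAA/x/h8AAAP4AAAAAB///x8AAAHgAAAAAB///84AAAAAAAAAAB////8AAAAAEAAAAB/////AAAAAOAAAAB/////gAAAAeAAAAA/////wAAAAeAEAAA/////wAAAA/AGAAA/////8AAAAfAEAAA/////8AAAAeAAAAA/////8AAAAAAAAAA/////8AAAAAAAAAB/////8AAAAAAAAAA/////8AAAAAAAAAA/////8AAAAAAAAAA/////8AAAAAAAAAA/////4AAAwAAAAAA/////gAAB8AAAAAA/////AAAB+AAAAAA////+AAAD/AAAAAAf///wAAAH/gABAAAD//4AAAAH/4ABwAAD/+AAAAAH/+ABwAAB/gAAAAAP//wAAAAAwAAAAAAf//8AAAAAAAAAAAA////AAAAAAAAAAAB////wAAAAAAAAAAB////8AAAAAAAAAAB/////wAAAAAAAAAD/////8AAAAAAAAAD/////+AAAAAAAAAD//////gAAAAAAAAD//////wAAAAAAAAH//////wAAAAAAAAH//////wAAAAAAAAH//////4AB4AAAAAH//////wAD8AAAAAD//////wAD+AAAAAB//////gAD+AAAIAB///AAAAAD/AAA/gH//wAAAAAB/AAB/8H//AAAAAAB/AAB/+H/8AAAAAAB/AAB/+H/4AAAcAHg/AAB/8P/wAAH+AP4fAAB/8P/wAAf/AP8fAAB/4P/wAAf/Af/+AAB/4P/wAAf/Af//AAD/wP/gAAf/gf//AAD/gP/gAAP/gP//ABD/AP/AAAP/AP//ADz8AH8AAAD+AP//AH/8AHwAAAAAAH//AH/4ADAAAAAA/n//AP/AAAAAAAAB///+AP/AAAAAAAAD///+AP/AAAAAAAAB////AH+AAAAAAAAA////gDOAAAAAAAAAf///wAeAAAAAAAAAf///4B+AAAAAAAAAf///8B+AAAAAAAAAP///+B+AAAAAAAAAP////A8AAAAAAAAAP////AAAAMAAAAAAP///+AAAAfgAAAAAP///8AAAAPwAAAAAP///8AAAAP4AAAAA////wAAB+f4AAAAB////gAAD//8AAOAB///+AAAD//+AAfwB///8AAAD///AAf8A///4AAAD///AAf8Af//wAAAB///gAP+AB//gAAAA="/>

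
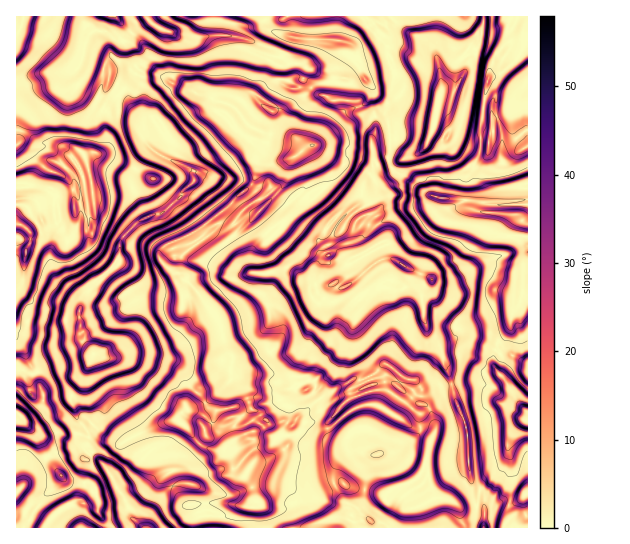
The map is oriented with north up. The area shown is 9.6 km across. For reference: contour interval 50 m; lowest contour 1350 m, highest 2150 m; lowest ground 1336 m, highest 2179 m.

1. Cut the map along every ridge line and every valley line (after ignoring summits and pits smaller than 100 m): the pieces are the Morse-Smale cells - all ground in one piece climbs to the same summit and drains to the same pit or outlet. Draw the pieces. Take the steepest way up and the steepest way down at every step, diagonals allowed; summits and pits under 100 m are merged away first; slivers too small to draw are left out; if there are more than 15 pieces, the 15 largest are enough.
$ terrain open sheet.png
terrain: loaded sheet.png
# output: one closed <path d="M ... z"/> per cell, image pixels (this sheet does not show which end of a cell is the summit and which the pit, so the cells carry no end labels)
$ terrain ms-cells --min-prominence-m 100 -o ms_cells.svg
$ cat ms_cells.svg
<path d="M394 73l-20 3-8 4-4-1-11 5-9 0-7-3-14 2-7 2-17 18-8 4-5 6 1 12 9 12 14 9-16 13 0 8 8 26-11 10-12-10-22 22-6-3-6-6-5-10-12 13-33 24 6 9-18 15-2 16 20 20 21 30 5 24 7 8-1 24 14-6 10 0 19 2 4 2 27 0 10 5 0 13 2 6-17 14-12 15 0 16-21 14-13 1-9 13 0 4 10 16-2 34 106 0 1-5 6-4 8 4 8 0 5 5 76 0-4-21 14 1 3-2-4-9-7-74-10-24-4-21-7-13-3-15-5-11-8-8-4-10-3-30 2-5 9-7-18-8-2 8-7 9-32 1-7 3-4 5-12-13-9 4-7-5-13 20-4 0-4-4-4-8 4-9 2-15 6-10 9-6 9 0-7-9 1-11 6-9 21-20 4-20 9-12-1-32 5-6 12-3-4-15 2-8-11-11 11 8 13-8 3-9z"/><path d="M297 37l-6 1-8 18-12 3-6 18-9 14-7 4-15 13-8-5-12-3-4-4-25-7-24-13-8-8-11-4-10 6 1 5-10 15 8 16 12 13 0 18 5 9 15 11 26 11 4 7 0 7-31 31-9 2-12 5-17 15-4 7-3 20-7 9-15 10-12 16-4 16 1 16 4 5 0 7 8 9 1 5-13 31-9 13 6 20 10 11 2 7 21 3 11 4 46-23 11-1 7 6-2 8-8 11-4 12 0 14-3 6 16 26 3 2 6-1 4 3 4 8-8 6 1 7 58-1 3-33-10-16 0-4 9-13 13-1 21-14 0-16 8-11 21-18-2-6 0-13-10-5-27 0-4-2-29-2-14 6 1-24-7-8-5-24-21-30-20-20 2-16 18-15-6-9 33-24 12-13 5 10 6 6 6 3 22-22 12 10 11-10-8-26 0-8 16-13-7-3-13-13-4-9 1-11 12-7 20-19 13-3 21 3 13-6-11-19 2-10-4-5-13-4-27 0z"/><path d="M123 91l-12 8-8 10-2 12 7 21-3 7-6 4-6-1-8 3-6-4-9 5-12-11-8-2-12 1-13-12-9-2 1 239 18 4 15-9 43-10-9-13 0-7-4-5-1-16 2-14 14-17 15-11 7-9 3-20 4-7 13-12 10-6-15-30-1-8 8-17 12-13-8-12 0-18-12-13z"/><path d="M389 161l-16 5-1 7-8 9-4 20-12 11 7 7 11-5 9 2-11 18 0 4 6 10 13-8 4 4 1 9 3 5 41 20-9 7-2 13 3 22 4 10 5 5 6 5 6 0 20-8 17 8 13 10 2-8 12-13 4-19 6-5 4-12 5-4 0-65-11-10-38-3-12-4-6-8-30-4-36-24z"/><path d="M262 16l-115 0 1 3-9 6-14 16-11-2-8-7-15 0-6 10-5 20 27 9 2 2 0 8 13 8 9-8 3-13 8-4 5 1 22 16 16 8 25 7 4 4 12 3 8 5 15-13 7-4 9-14 6-18 14-4 6-16-1-3-20-5z"/><path d="M465 333l-4 0-11 7-11 1-2-2-1 2 5 9 3 15 7 13 4 21 12 30 5 68 5 8 3-16 13-11 12-16 3-5 0-14 4-9 5-8 11-8 0-5-9-10-12-21-14-16 2-16z"/><path d="M82 63l-8 8-36 2-22 8 0 48 13 6 9 9 12-1 11 4 9 9 9-5 6 4 8-3 6 1 6-4 3-8-7-20 0-8 3-7 19-16-14-9 0-8-2-2z"/><path d="M178 420l-19 4-38 20-24-7-9 1 1 12 22 24 6 15 8 10 4 16 14 13 50 0 0-7 8-6-6-10-11-2-16-26 3-6 0-14 4-12 10-16 0-3z"/><path d="M349 213l-10 9-7 13 0 7 11 13-8-4-9 1-11 15-2 15-4 9 8 12 4 0 3-4 5-12 5-4 7 5 9-4 12 13 4-5 7-3 29 0 11-12-2-8-22-12-2-12-4-4-13 8-2-2-4-12 10-19-8-1-11 5z"/><path d="M91 356l-10 0-20 7-7 0-19 10-6 0-7-4-6 1 0 44 18 18 8 4 11-3 35 2-1-5-10-11-6-21 10-15z"/><path d="M433 131l-8 16-4 5-19 8-12 1 2 8 10 6 11 10 18 11 11 3 15 0 4 1 6 8 10 3 2-18-6-15 0-13 7-12 1-14-2-2-9 2-15-6-5 0-3 4-4 0z"/><path d="M506 16l-22 1-7 29-7 2-6 7 3 8-3 11-9 14-12 1-3 5-5 29 10 4 5 6 20 6 8 0 2-2 3-28 8-42 9-17 7-7 5-1-4-8 1-15z"/><path d="M82 16l-57 0-9 18 0 45 9 0 13-6 29-1 10-3 6-12 2-15 6-9-4-4z"/><path d="M381 39l-18 9-9-3-1 14 13 21 8-4 20-3 7 10 2 8-5 6-9 6-8-2 6 5-2 8 4 15 21-5 23 3 8-34 0-15-2-9-26-6-18 9-6-9-1-9 3-3 9-1-13-3z"/><path d="M510 108l-3 5-14 8-2 16-2 2-9-1 0 15-7 12 0 13 6 15-3 16 3 3 3 0 2-7 6-4 35-2 0-14 3-2 0-36-8-5-7-11z"/>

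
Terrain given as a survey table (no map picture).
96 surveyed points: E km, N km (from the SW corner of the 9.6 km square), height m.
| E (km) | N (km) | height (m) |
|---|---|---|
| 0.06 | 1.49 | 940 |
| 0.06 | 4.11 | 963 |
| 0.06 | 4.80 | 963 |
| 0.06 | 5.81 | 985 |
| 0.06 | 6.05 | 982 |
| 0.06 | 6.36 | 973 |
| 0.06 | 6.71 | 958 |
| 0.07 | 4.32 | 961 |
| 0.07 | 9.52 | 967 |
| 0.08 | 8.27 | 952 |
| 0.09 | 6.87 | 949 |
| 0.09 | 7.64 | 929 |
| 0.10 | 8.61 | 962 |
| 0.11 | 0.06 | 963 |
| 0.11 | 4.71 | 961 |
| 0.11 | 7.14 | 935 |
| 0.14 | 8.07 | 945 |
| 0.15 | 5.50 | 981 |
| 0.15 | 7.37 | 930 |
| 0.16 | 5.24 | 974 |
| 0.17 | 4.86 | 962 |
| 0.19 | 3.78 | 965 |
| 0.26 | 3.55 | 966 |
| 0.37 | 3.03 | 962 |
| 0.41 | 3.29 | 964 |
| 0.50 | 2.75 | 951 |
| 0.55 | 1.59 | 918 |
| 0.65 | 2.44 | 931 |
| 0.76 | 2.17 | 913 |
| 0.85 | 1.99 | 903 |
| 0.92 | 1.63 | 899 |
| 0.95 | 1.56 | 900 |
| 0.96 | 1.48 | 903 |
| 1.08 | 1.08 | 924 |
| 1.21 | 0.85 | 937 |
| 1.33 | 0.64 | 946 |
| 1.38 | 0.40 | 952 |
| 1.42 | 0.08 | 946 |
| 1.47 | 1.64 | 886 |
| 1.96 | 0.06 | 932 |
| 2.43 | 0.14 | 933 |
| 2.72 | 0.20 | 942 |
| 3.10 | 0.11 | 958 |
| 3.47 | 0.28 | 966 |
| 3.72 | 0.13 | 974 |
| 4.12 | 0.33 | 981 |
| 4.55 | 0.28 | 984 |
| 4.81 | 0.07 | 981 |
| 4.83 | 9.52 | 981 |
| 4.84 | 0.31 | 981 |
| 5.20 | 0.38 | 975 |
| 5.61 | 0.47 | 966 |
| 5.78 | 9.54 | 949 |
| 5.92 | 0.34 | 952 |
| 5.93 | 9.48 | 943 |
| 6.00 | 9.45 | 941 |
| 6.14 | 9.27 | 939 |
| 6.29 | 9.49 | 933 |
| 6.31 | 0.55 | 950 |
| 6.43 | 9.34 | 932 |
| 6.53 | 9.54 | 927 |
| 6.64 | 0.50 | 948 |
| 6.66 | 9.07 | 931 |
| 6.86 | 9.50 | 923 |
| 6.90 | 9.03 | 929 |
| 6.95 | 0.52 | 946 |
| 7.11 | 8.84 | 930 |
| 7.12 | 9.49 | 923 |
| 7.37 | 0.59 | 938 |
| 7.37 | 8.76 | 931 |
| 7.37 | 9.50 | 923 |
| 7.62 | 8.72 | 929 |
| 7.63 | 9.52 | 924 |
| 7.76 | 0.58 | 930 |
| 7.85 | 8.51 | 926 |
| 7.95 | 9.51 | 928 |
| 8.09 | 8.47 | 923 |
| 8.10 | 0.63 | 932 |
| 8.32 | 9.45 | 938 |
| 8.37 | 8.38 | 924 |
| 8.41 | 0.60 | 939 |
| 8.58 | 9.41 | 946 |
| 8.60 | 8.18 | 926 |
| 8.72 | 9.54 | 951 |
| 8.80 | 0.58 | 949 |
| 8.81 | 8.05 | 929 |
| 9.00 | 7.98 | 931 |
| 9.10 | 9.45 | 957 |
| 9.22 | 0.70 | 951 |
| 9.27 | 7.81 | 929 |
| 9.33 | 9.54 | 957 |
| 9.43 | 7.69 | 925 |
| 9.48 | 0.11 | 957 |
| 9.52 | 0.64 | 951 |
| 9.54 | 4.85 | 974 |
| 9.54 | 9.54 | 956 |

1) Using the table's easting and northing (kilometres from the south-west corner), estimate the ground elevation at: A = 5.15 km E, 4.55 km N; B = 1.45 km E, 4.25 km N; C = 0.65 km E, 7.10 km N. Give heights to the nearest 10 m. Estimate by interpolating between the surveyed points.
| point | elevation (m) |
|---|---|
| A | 960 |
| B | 940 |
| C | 970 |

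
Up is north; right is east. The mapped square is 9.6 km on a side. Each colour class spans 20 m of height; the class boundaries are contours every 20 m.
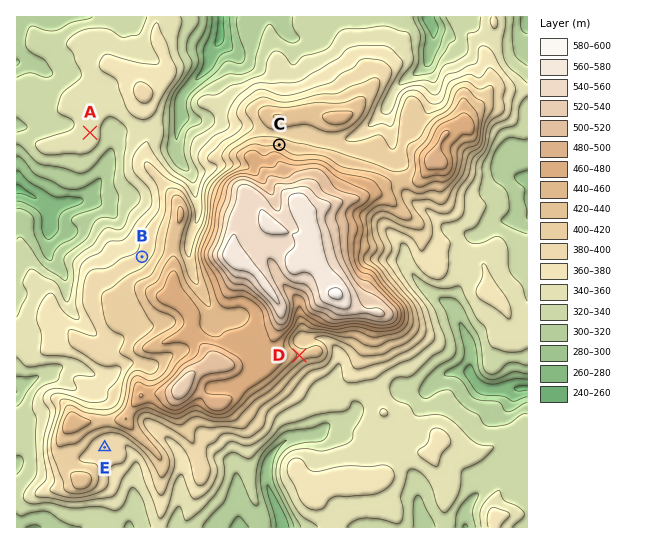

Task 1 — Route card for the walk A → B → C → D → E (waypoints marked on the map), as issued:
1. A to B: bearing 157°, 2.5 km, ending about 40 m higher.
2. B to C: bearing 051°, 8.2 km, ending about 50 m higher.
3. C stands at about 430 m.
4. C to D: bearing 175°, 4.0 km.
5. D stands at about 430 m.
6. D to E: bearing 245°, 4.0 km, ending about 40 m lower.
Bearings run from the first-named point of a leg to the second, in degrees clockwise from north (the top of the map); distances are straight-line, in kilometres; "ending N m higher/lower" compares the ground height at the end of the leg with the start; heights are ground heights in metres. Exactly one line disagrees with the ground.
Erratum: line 2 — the distance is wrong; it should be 3.3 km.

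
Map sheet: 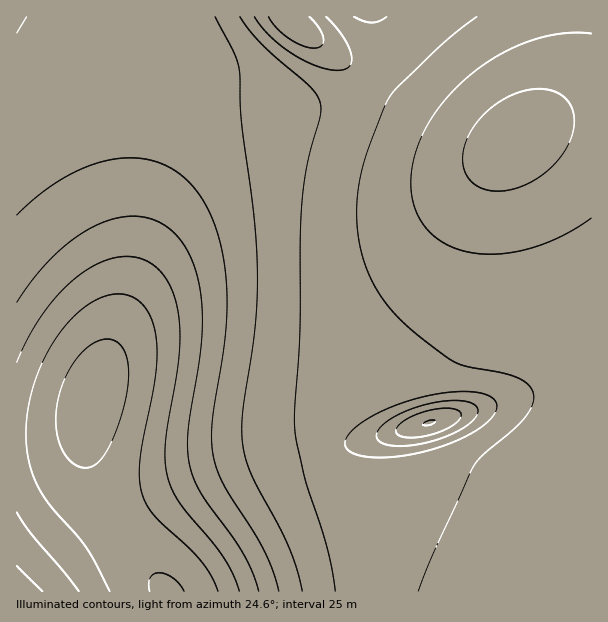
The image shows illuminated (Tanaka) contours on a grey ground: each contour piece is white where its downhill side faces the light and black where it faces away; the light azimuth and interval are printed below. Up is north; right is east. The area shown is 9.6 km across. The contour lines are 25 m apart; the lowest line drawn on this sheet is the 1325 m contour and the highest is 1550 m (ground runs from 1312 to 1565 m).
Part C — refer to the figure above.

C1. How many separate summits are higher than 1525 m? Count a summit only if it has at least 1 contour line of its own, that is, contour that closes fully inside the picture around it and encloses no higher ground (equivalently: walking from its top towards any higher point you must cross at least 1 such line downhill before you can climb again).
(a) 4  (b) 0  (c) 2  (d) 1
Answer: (d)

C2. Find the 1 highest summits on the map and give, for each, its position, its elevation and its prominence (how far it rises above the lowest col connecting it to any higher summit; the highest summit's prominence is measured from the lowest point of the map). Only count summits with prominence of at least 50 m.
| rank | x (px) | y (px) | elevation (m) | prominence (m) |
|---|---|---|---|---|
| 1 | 510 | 138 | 1565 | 253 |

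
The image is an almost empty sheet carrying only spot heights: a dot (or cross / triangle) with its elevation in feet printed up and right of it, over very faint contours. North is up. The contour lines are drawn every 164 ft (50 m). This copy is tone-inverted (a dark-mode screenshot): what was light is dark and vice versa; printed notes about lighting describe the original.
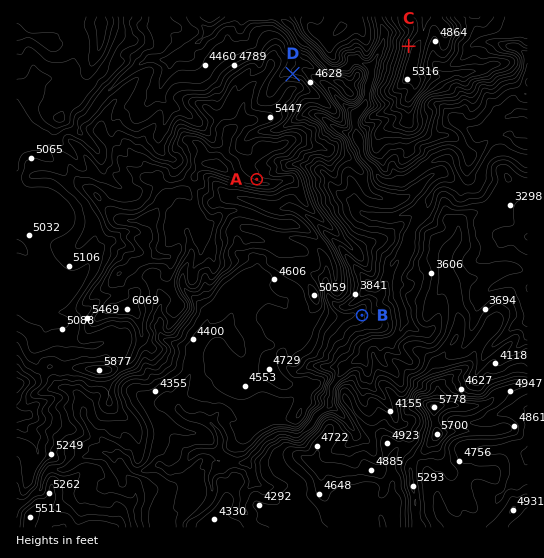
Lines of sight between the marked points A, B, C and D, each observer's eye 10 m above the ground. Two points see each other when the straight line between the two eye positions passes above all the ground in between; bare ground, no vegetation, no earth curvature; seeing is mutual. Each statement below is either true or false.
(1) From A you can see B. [false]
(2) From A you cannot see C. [false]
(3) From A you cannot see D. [true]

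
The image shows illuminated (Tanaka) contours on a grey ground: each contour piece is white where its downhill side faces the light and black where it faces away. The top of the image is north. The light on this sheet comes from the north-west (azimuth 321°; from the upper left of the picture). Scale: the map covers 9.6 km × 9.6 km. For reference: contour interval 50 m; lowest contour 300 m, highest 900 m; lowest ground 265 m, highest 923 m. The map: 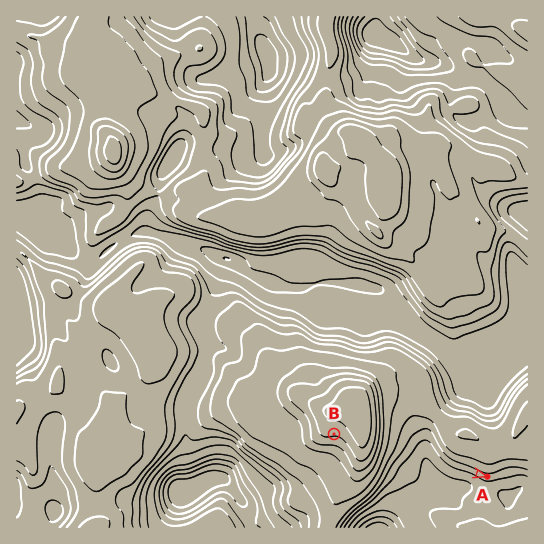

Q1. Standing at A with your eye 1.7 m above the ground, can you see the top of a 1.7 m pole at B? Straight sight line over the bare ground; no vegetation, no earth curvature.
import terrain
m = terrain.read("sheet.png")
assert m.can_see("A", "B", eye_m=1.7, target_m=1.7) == False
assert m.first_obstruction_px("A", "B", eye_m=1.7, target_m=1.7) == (378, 446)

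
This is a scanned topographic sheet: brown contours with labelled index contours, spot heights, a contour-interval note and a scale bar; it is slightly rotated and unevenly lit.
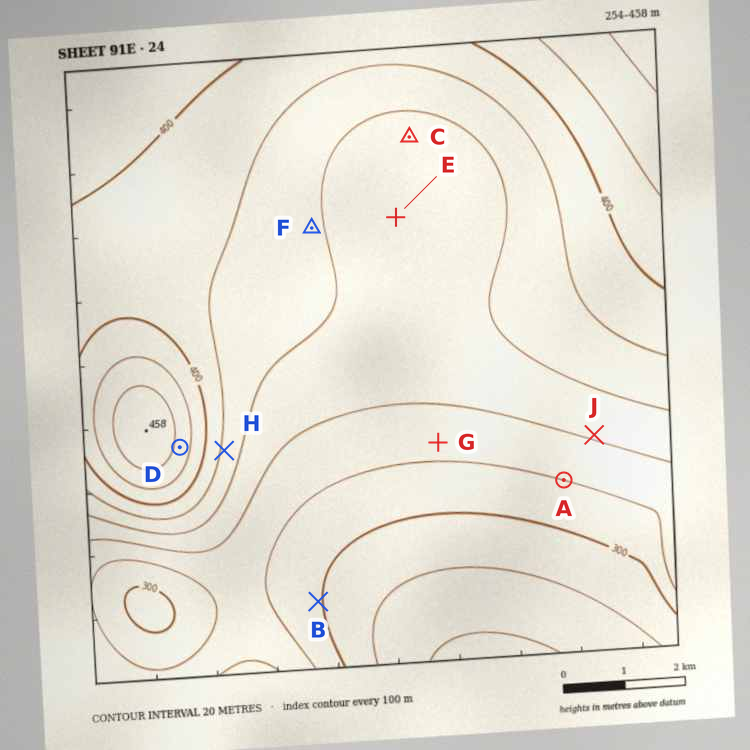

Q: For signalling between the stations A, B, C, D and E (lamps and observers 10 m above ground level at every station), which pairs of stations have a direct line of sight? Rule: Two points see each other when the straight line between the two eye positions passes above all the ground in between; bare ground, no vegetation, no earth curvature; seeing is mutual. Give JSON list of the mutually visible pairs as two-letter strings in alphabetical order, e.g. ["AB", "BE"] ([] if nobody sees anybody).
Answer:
["AB", "AD", "BD", "CD", "CE", "DE"]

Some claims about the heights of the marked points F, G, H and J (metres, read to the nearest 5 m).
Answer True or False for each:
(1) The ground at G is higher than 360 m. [False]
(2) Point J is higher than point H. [False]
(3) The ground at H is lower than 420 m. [True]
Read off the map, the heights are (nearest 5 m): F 365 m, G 325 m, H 375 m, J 340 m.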